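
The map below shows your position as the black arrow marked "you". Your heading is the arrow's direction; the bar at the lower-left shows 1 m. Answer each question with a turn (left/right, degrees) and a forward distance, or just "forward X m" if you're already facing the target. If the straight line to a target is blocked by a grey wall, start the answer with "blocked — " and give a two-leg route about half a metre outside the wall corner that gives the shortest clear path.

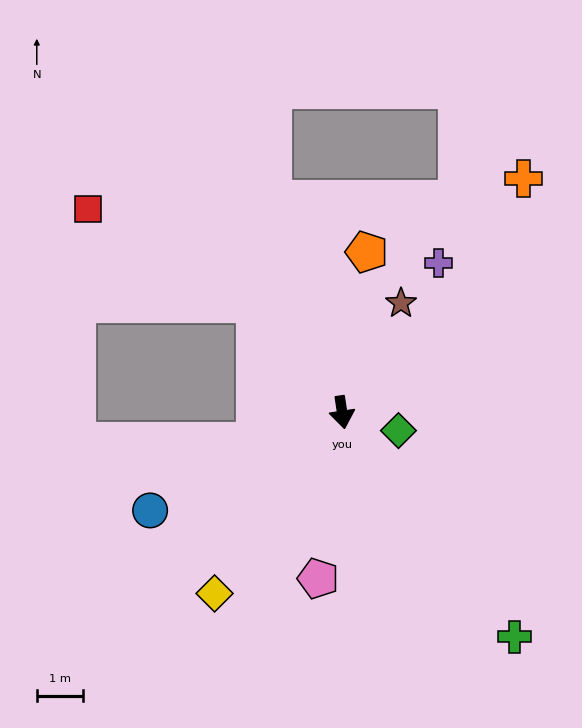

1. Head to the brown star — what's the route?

turn left 143°, forward 2.7 m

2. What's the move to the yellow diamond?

turn right 44°, forward 4.8 m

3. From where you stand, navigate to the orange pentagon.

turn left 163°, forward 3.5 m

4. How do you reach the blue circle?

turn right 71°, forward 4.7 m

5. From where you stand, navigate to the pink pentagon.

turn right 17°, forward 3.6 m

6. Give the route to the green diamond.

turn left 64°, forward 1.3 m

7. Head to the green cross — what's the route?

turn left 29°, forward 6.2 m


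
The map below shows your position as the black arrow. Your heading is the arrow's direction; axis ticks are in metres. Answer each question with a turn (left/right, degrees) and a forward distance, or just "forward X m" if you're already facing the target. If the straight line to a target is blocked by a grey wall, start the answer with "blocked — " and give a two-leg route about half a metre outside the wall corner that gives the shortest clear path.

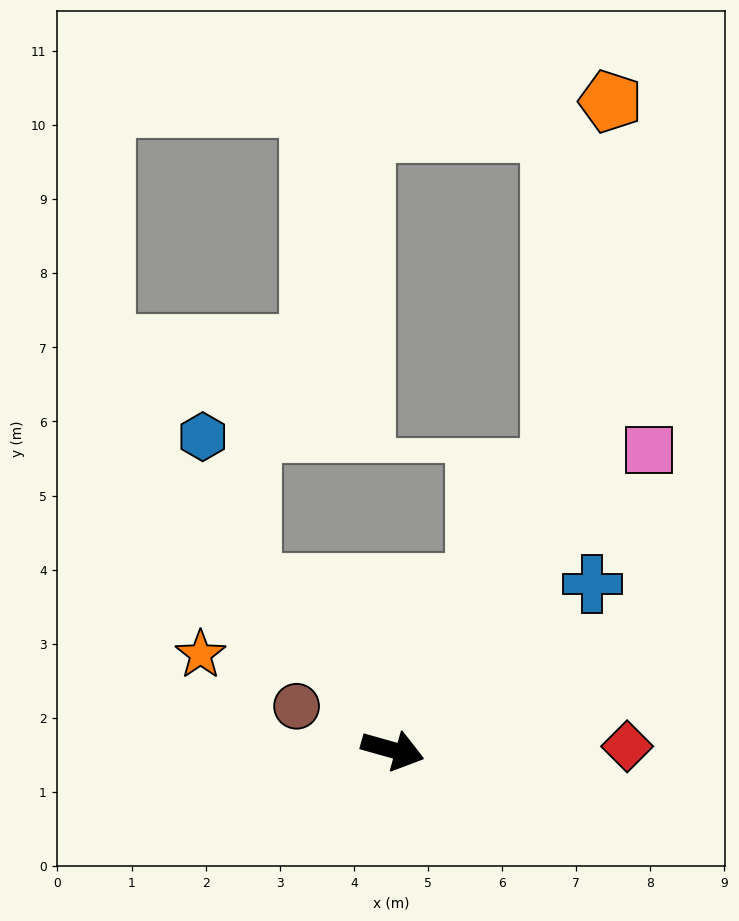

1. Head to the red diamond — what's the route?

turn left 17°, forward 3.2 m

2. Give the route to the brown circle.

turn left 171°, forward 1.4 m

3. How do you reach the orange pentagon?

blocked — turn left 76°, forward 4.3 m, then turn left 21°, forward 5.0 m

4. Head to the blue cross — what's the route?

turn left 55°, forward 3.5 m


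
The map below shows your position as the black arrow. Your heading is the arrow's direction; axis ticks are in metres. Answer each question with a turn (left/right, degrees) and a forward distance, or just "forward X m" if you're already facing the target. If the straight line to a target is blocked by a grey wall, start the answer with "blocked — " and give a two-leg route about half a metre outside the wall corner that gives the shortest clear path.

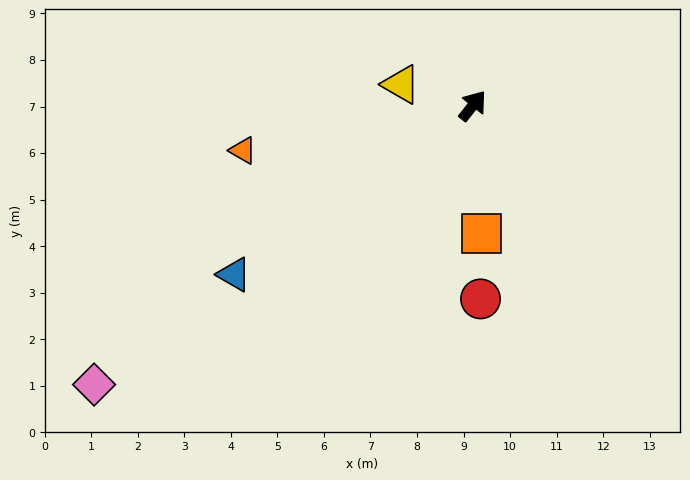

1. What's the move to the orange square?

turn right 138°, forward 2.8 m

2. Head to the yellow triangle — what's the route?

turn left 112°, forward 1.6 m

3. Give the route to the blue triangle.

turn left 164°, forward 6.3 m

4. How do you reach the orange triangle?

turn left 139°, forward 5.0 m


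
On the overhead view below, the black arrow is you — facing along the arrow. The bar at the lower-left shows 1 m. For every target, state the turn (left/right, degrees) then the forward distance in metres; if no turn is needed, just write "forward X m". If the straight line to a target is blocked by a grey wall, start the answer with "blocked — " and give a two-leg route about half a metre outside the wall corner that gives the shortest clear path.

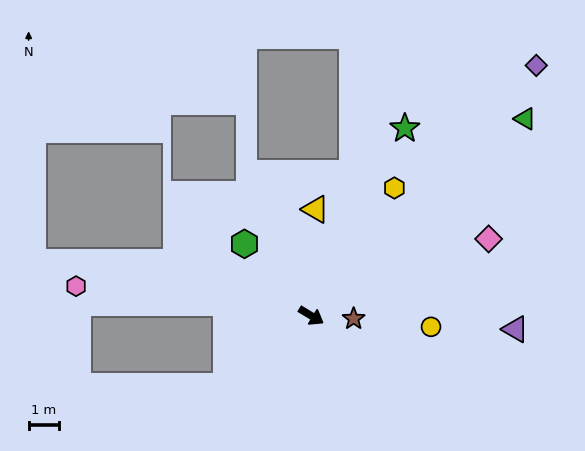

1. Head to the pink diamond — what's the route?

turn left 55°, forward 6.3 m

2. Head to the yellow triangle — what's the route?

turn left 119°, forward 3.5 m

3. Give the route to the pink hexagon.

turn right 156°, forward 7.8 m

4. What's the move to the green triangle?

turn left 74°, forward 9.5 m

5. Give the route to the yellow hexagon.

turn left 88°, forward 5.0 m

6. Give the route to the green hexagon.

turn left 164°, forward 3.2 m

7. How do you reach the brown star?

turn left 27°, forward 1.4 m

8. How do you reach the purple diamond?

turn left 79°, forward 11.1 m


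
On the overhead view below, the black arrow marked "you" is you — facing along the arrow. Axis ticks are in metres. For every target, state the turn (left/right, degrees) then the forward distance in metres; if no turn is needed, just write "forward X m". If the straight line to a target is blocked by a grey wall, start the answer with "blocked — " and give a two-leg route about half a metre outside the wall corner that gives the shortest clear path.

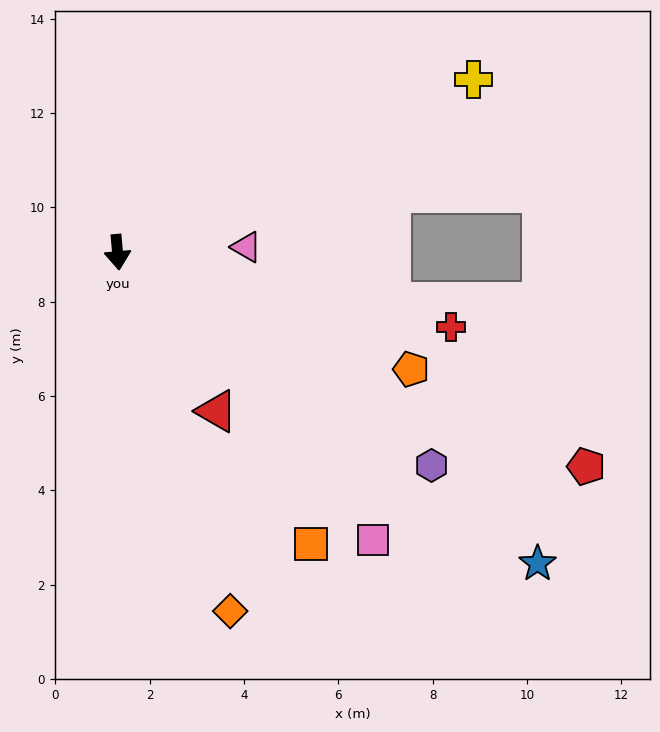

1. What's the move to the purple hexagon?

turn left 51°, forward 8.0 m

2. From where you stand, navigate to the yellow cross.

turn left 111°, forward 8.4 m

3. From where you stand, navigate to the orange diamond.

turn left 12°, forward 8.0 m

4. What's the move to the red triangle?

turn left 27°, forward 4.0 m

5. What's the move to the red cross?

turn left 72°, forward 7.2 m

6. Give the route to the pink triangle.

turn left 87°, forward 2.7 m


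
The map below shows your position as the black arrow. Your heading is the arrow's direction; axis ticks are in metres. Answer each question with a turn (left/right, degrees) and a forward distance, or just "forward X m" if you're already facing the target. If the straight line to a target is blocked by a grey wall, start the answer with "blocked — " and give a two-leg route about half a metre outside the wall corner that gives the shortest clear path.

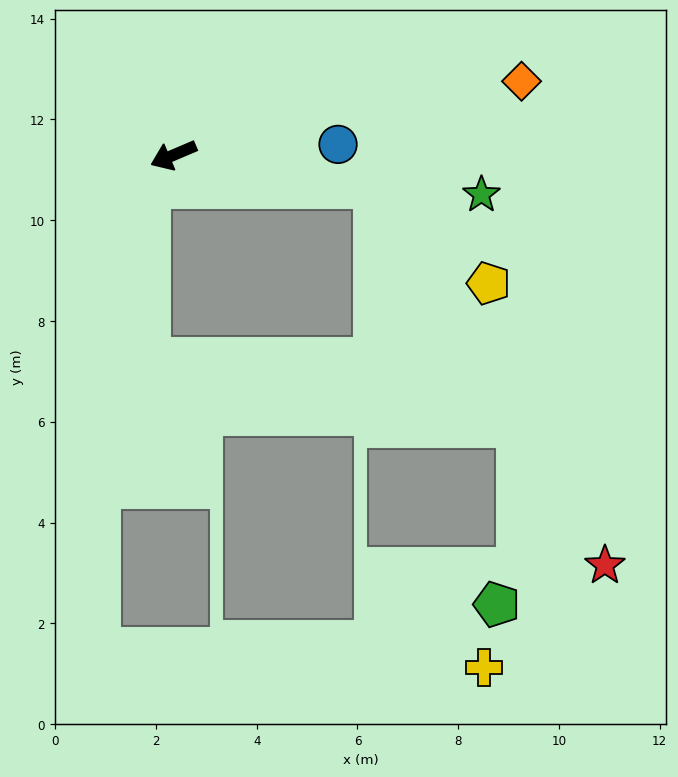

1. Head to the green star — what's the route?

turn left 150°, forward 6.2 m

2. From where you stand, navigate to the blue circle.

turn left 161°, forward 3.3 m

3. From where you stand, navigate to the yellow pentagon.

blocked — turn left 148°, forward 4.0 m, then turn right 31°, forward 3.0 m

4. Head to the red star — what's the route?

blocked — turn left 148°, forward 4.0 m, then turn right 50°, forward 8.8 m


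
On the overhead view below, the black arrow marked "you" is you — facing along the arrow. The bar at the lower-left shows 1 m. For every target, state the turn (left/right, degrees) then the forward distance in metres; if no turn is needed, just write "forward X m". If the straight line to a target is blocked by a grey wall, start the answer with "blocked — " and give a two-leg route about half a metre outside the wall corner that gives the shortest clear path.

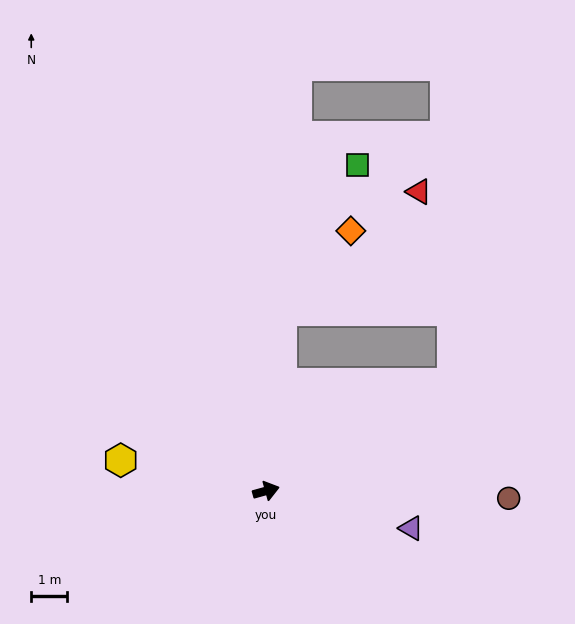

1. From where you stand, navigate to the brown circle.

turn right 17°, forward 6.8 m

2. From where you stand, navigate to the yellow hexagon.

turn left 153°, forward 4.1 m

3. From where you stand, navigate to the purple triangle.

turn right 30°, forward 4.2 m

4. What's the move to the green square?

blocked — turn left 70°, forward 5.0 m, then turn right 23°, forward 4.6 m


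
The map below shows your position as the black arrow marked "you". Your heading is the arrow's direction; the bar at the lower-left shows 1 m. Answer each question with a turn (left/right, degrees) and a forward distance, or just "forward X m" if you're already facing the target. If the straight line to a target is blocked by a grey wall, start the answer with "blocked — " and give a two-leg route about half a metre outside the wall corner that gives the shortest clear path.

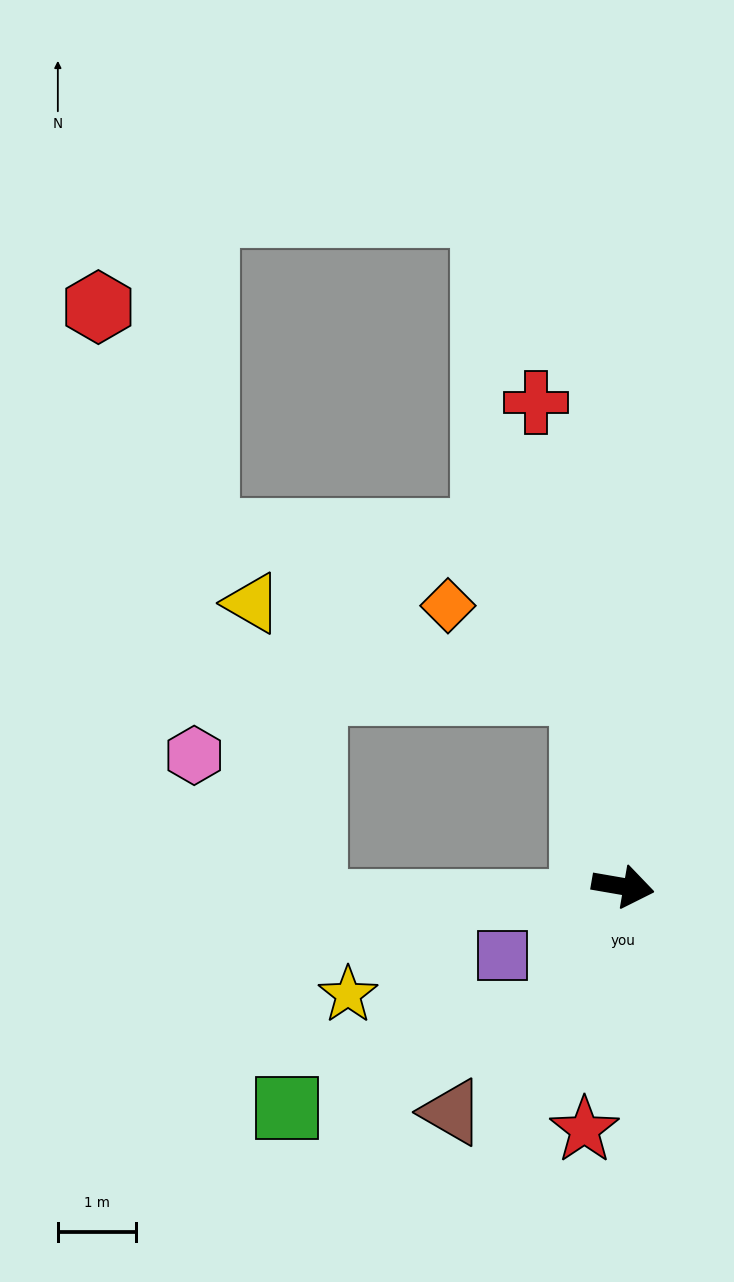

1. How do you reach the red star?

turn right 89°, forward 3.1 m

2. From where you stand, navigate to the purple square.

turn right 140°, forward 1.8 m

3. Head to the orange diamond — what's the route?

blocked — turn left 111°, forward 2.5 m, then turn left 46°, forward 2.0 m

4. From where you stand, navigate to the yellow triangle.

blocked — turn left 111°, forward 2.5 m, then turn left 64°, forward 4.4 m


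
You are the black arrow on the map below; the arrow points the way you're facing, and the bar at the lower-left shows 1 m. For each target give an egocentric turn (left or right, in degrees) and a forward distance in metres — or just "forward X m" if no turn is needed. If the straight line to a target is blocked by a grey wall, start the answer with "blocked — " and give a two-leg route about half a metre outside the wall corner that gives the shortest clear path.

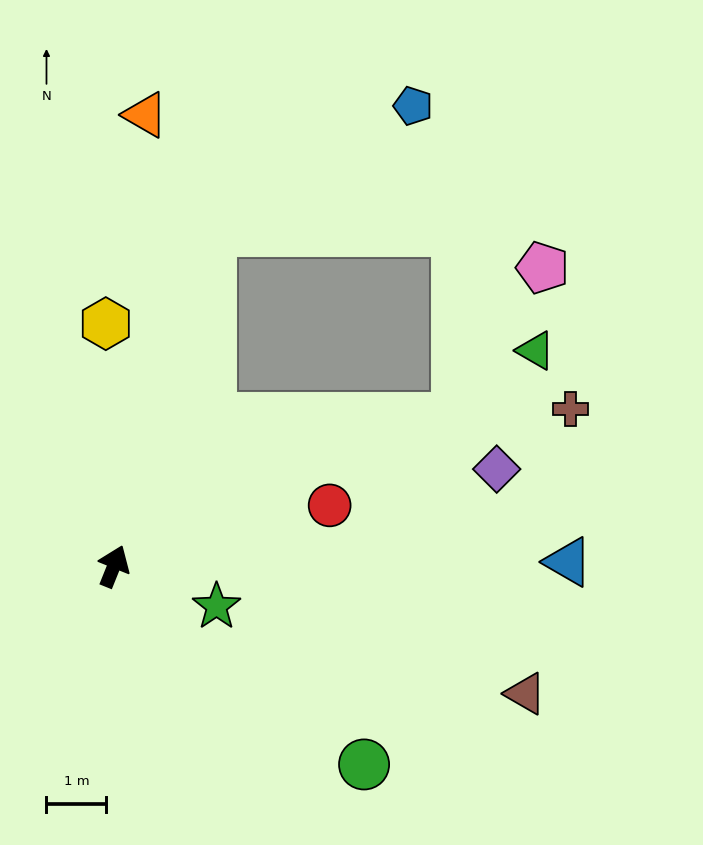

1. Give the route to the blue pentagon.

blocked — turn left 6°, forward 5.8 m, then turn right 42°, forward 4.0 m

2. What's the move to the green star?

turn right 89°, forward 1.8 m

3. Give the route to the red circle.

turn right 52°, forward 3.7 m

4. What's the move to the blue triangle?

turn right 68°, forward 7.6 m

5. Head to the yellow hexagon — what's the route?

turn left 24°, forward 4.1 m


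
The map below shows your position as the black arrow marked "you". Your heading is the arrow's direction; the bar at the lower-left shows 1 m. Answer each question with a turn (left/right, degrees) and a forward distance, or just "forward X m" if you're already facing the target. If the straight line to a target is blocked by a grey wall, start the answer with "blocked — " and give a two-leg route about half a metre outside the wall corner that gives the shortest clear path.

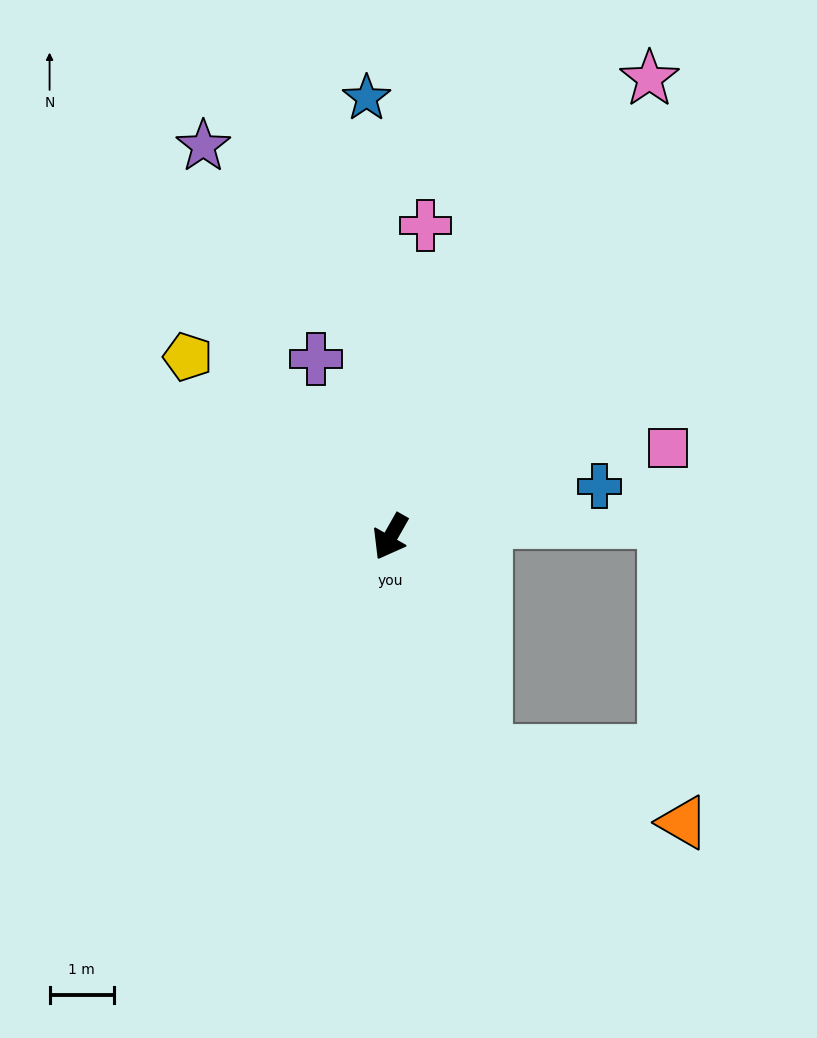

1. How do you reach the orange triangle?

blocked — turn left 53°, forward 3.7 m, then turn left 47°, forward 3.3 m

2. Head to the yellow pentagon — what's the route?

turn right 102°, forward 4.2 m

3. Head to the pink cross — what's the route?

turn right 157°, forward 4.9 m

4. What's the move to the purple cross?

turn right 128°, forward 3.0 m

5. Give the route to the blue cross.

turn left 133°, forward 3.4 m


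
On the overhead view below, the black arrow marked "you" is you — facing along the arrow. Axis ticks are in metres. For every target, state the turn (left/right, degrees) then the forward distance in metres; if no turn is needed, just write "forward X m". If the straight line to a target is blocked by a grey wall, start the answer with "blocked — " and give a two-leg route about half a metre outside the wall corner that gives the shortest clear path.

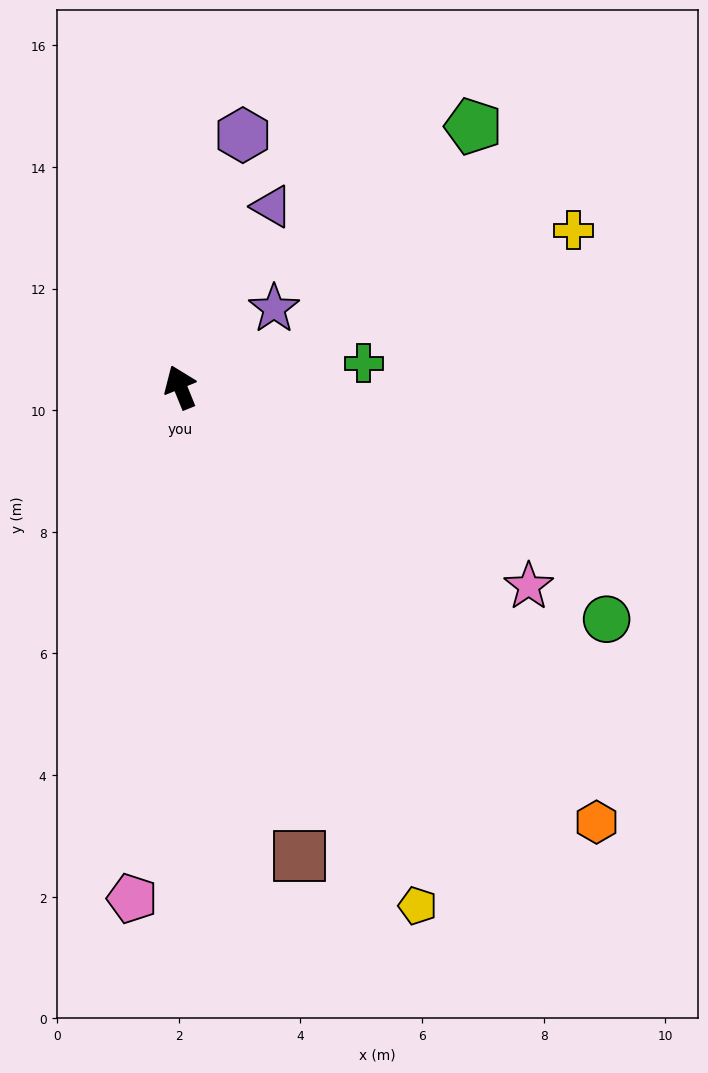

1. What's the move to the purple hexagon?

turn right 36°, forward 4.3 m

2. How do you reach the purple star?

turn right 72°, forward 2.0 m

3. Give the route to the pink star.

turn right 142°, forward 6.6 m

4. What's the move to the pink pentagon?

turn left 153°, forward 8.4 m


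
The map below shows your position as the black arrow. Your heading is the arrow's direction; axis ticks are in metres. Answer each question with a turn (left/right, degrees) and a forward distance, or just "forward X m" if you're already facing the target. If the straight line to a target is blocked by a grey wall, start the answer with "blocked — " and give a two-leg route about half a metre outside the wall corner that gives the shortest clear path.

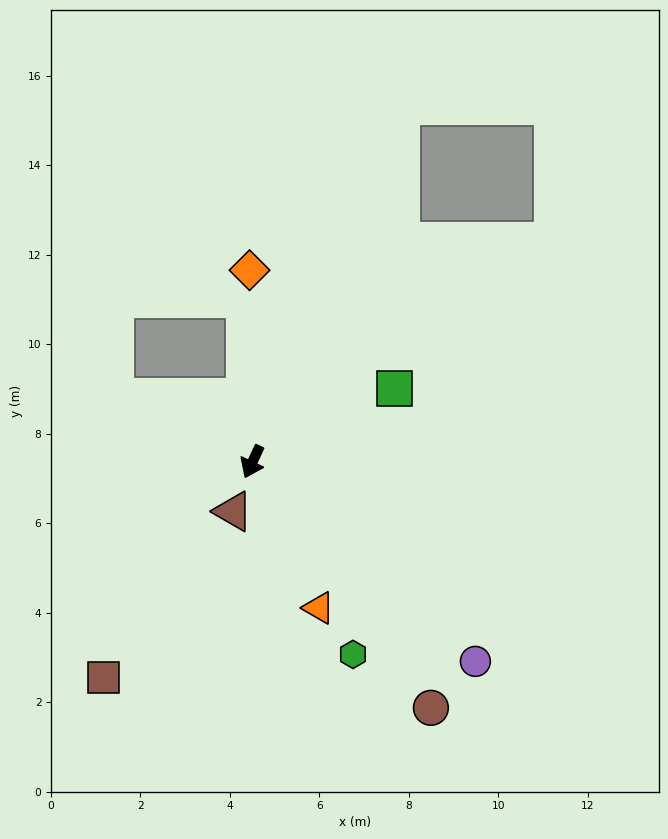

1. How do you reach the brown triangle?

turn left 4°, forward 1.2 m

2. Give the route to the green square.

turn left 142°, forward 3.6 m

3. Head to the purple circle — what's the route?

turn left 73°, forward 6.7 m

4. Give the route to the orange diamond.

turn right 154°, forward 4.3 m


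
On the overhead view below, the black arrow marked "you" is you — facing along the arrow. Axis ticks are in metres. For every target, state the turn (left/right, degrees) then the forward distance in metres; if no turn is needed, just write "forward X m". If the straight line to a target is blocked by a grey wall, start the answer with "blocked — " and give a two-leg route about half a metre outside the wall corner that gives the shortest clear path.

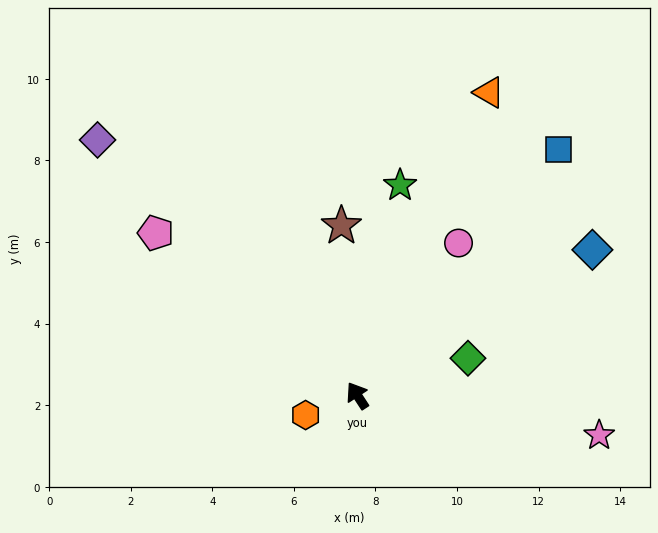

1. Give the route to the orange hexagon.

turn left 77°, forward 1.4 m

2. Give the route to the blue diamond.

turn right 91°, forward 6.8 m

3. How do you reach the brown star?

turn right 28°, forward 4.2 m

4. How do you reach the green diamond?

turn right 105°, forward 2.9 m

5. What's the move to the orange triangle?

turn right 57°, forward 8.1 m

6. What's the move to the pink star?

turn right 132°, forward 6.0 m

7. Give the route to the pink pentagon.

turn left 18°, forward 6.4 m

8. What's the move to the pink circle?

turn right 67°, forward 4.5 m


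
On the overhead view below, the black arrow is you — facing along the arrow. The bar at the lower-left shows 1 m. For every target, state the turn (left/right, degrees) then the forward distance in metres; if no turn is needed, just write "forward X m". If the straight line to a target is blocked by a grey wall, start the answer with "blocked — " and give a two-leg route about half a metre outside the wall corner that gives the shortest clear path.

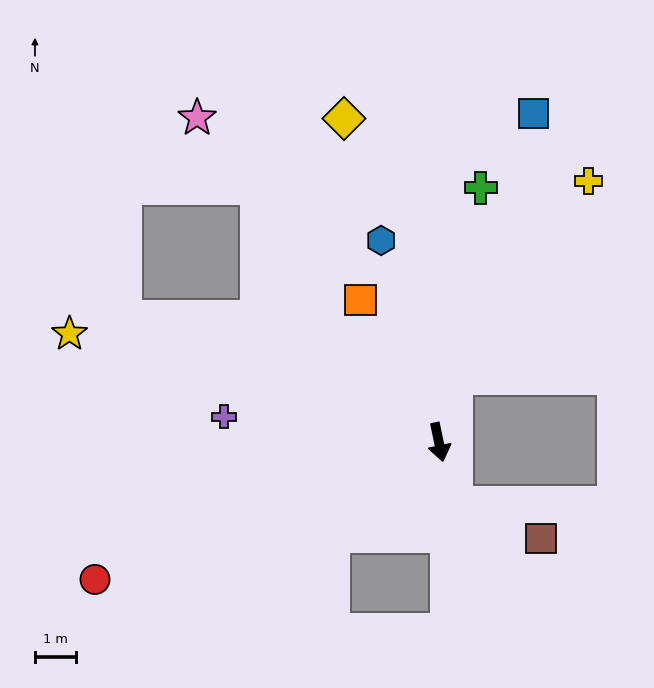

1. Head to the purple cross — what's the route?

turn right 108°, forward 5.3 m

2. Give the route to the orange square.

turn right 163°, forward 4.0 m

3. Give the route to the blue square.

turn left 152°, forward 8.3 m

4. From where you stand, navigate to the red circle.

turn right 80°, forward 9.0 m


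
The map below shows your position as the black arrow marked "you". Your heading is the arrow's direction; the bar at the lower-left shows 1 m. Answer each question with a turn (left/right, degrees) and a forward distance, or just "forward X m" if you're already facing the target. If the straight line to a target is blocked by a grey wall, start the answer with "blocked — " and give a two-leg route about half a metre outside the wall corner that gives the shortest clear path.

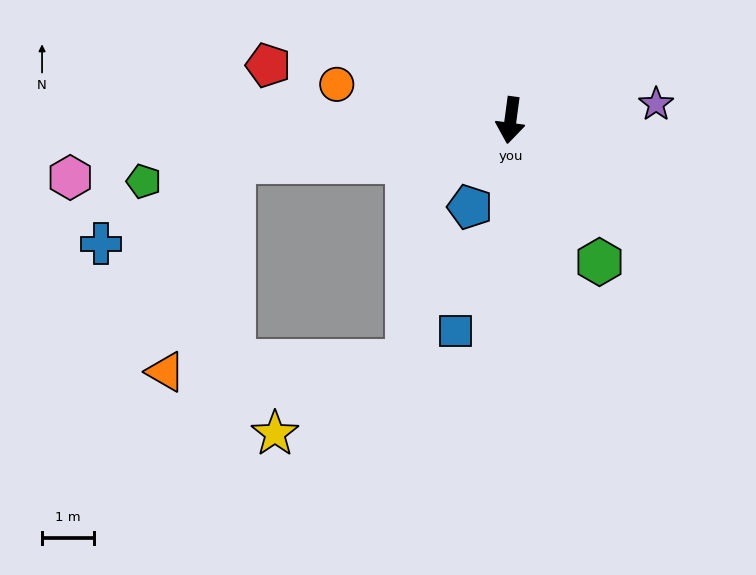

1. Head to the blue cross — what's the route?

blocked — turn right 74°, forward 5.3 m, then turn left 23°, forward 3.0 m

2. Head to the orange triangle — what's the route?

blocked — turn right 74°, forward 5.3 m, then turn left 64°, forward 4.2 m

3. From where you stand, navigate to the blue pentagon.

turn right 17°, forward 1.8 m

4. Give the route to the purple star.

turn left 104°, forward 2.8 m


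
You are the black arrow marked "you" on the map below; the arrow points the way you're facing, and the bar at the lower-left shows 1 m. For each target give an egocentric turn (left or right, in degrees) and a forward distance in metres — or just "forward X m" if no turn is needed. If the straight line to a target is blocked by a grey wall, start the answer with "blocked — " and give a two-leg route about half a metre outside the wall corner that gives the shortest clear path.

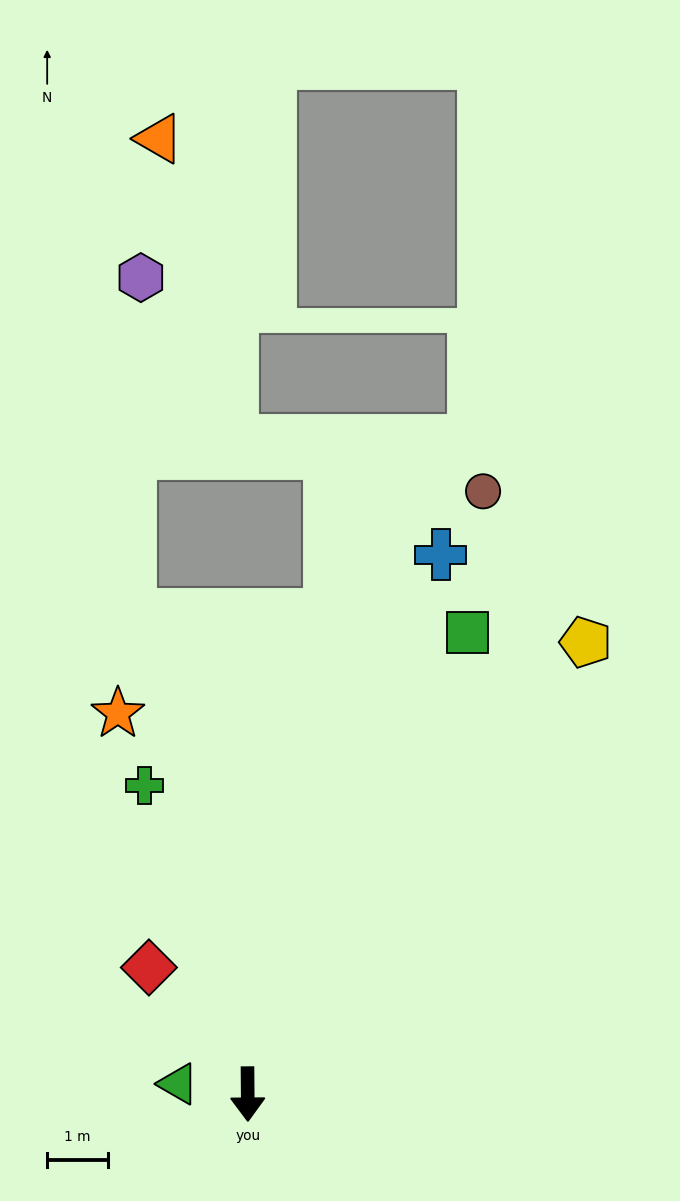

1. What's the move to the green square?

turn left 154°, forward 8.5 m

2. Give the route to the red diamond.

turn right 142°, forward 2.7 m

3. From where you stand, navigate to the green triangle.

turn right 99°, forward 1.2 m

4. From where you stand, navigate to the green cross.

turn right 162°, forward 5.4 m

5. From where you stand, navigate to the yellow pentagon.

turn left 143°, forward 9.3 m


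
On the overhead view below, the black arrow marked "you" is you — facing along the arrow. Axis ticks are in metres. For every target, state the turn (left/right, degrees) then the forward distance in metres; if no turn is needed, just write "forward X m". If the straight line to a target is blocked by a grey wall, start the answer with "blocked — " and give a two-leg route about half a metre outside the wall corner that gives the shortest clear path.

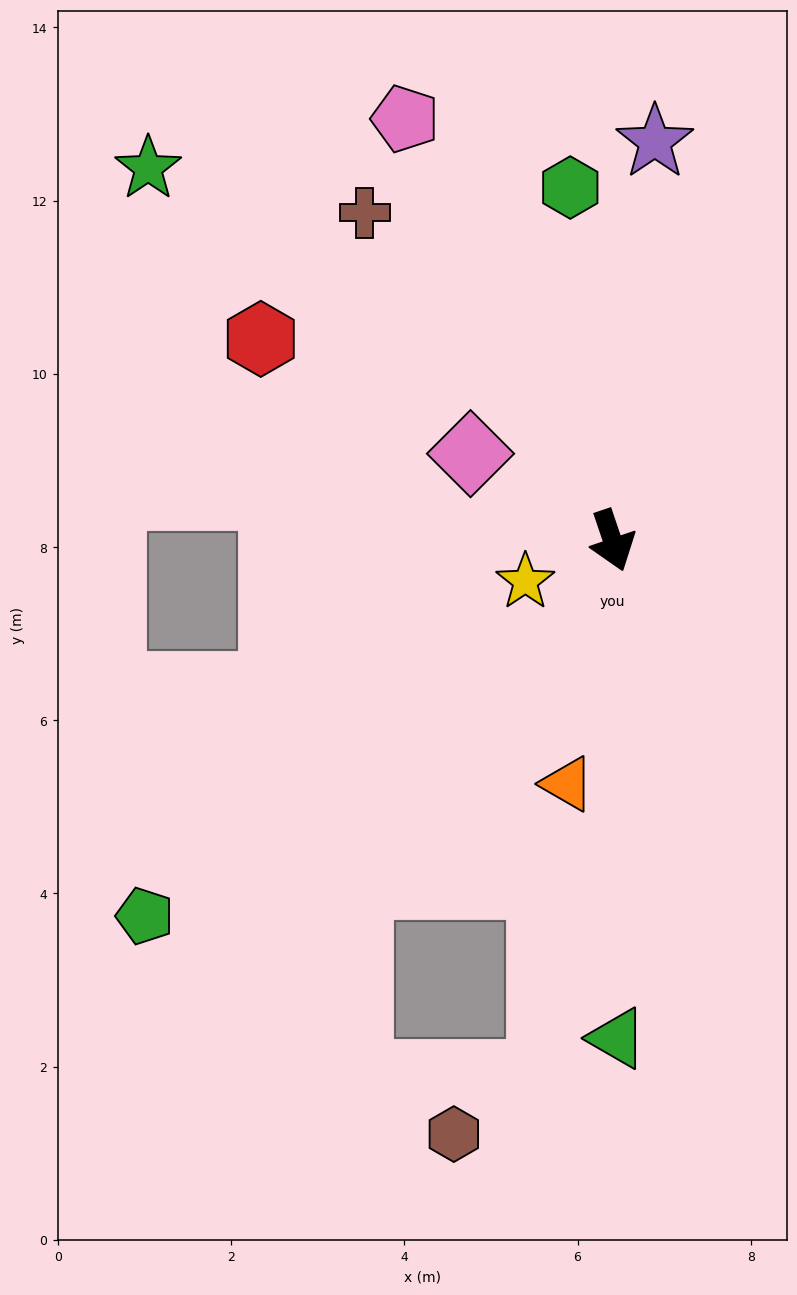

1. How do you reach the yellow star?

turn right 84°, forward 1.1 m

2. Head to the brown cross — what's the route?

turn right 162°, forward 4.7 m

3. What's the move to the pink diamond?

turn right 140°, forward 1.9 m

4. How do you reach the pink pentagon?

turn right 173°, forward 5.4 m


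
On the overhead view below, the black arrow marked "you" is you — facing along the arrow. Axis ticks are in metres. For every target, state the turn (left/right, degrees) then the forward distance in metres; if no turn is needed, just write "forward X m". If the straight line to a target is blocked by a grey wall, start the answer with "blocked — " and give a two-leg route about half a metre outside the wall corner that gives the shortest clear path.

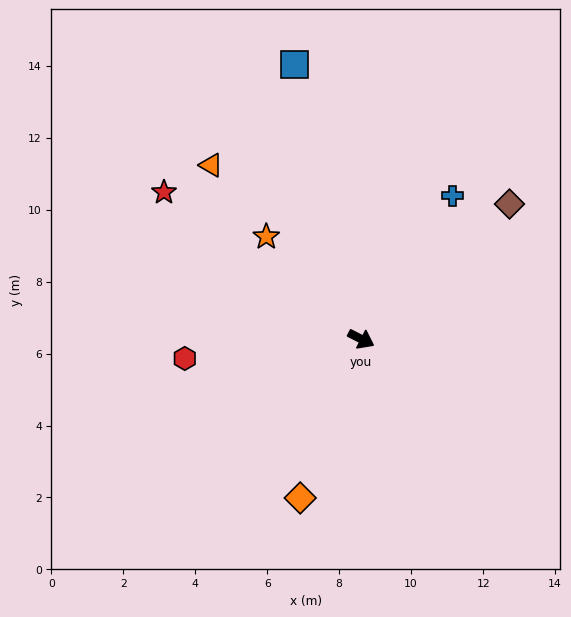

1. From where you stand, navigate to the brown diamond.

turn left 69°, forward 5.6 m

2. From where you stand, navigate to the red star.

turn left 170°, forward 6.8 m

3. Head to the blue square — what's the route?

turn left 131°, forward 7.8 m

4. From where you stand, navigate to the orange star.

turn left 160°, forward 3.9 m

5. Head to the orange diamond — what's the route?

turn right 84°, forward 4.7 m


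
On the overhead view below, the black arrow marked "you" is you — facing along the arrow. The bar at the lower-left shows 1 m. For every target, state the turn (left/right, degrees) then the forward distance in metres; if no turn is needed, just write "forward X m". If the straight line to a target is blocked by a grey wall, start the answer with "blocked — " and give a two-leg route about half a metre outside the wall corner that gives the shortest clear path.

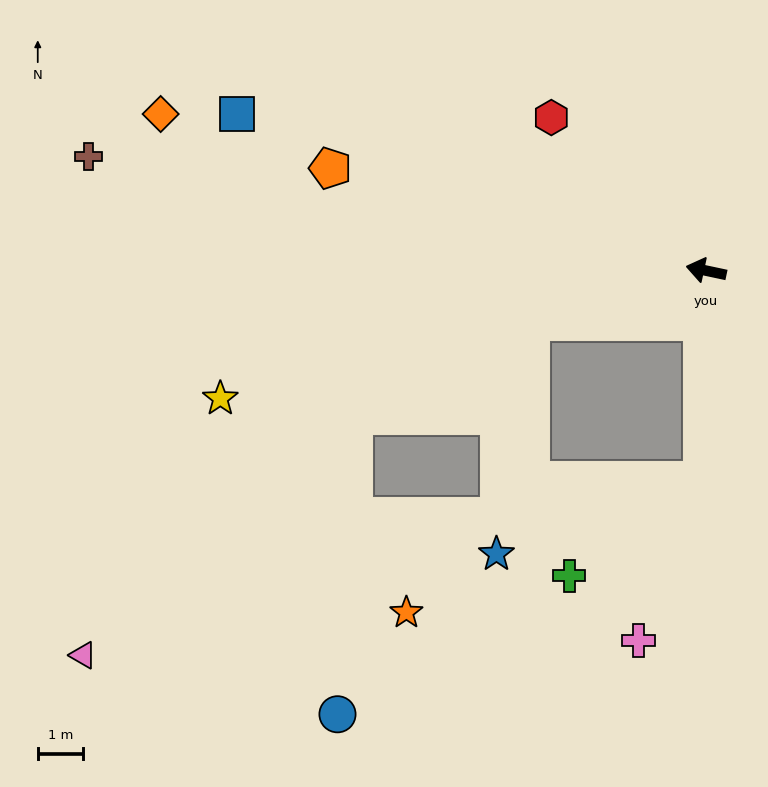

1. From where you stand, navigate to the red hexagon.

turn right 33°, forward 4.8 m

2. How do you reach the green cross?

blocked — turn left 101°, forward 4.6 m, then turn right 53°, forward 3.6 m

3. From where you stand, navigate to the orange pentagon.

turn right 3°, forward 8.6 m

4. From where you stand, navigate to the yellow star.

turn left 27°, forward 11.1 m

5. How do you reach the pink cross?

blocked — turn left 101°, forward 4.6 m, then turn right 21°, forward 3.8 m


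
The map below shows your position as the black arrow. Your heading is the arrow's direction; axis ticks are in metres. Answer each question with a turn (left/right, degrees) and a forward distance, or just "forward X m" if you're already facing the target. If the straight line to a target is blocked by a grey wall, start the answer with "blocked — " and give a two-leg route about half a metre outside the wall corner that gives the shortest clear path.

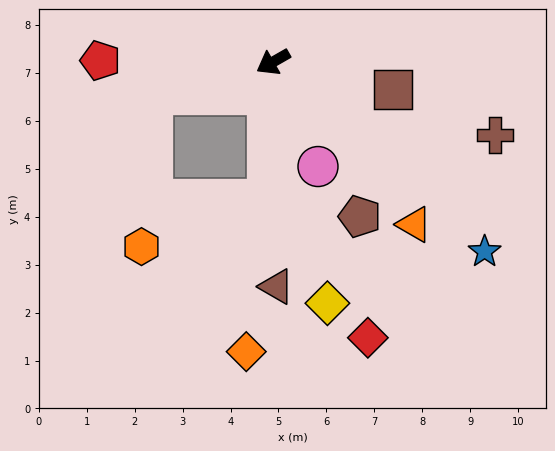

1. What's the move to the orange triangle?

turn left 101°, forward 4.5 m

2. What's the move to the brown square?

turn left 137°, forward 2.6 m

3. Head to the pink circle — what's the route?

turn left 83°, forward 2.4 m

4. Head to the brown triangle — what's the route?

turn left 61°, forward 4.7 m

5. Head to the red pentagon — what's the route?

turn right 30°, forward 3.6 m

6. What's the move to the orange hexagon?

blocked — turn left 58°, forward 2.9 m, then turn right 67°, forward 2.8 m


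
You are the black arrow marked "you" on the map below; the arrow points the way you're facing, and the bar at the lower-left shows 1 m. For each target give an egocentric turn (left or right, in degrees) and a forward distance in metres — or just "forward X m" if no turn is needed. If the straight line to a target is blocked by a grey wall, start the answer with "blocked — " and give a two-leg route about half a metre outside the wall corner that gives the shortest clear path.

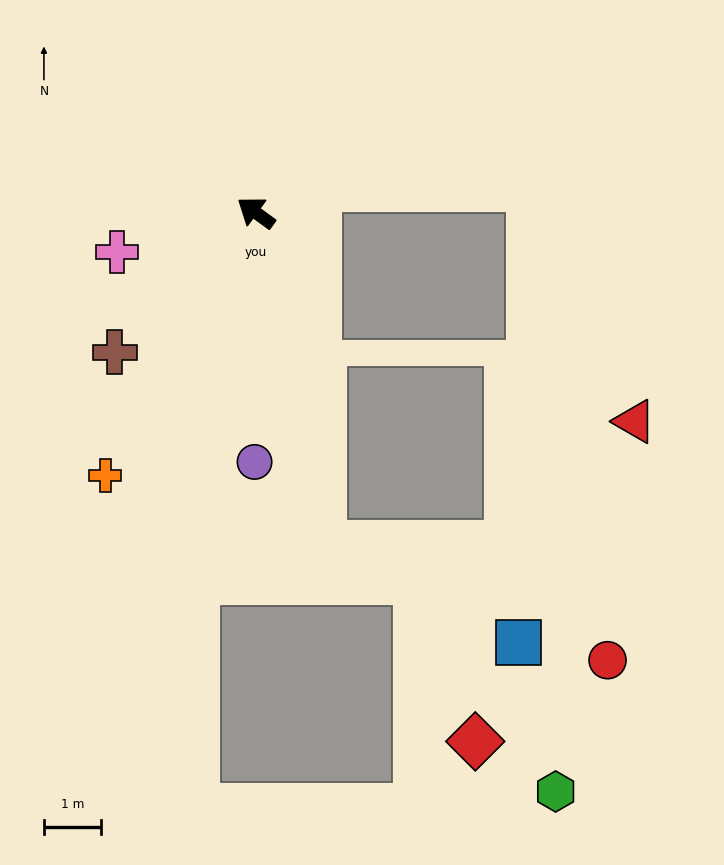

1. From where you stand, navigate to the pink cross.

turn left 52°, forward 2.5 m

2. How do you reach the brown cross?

turn left 81°, forward 3.5 m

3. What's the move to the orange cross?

turn left 96°, forward 5.3 m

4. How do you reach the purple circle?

turn left 126°, forward 4.4 m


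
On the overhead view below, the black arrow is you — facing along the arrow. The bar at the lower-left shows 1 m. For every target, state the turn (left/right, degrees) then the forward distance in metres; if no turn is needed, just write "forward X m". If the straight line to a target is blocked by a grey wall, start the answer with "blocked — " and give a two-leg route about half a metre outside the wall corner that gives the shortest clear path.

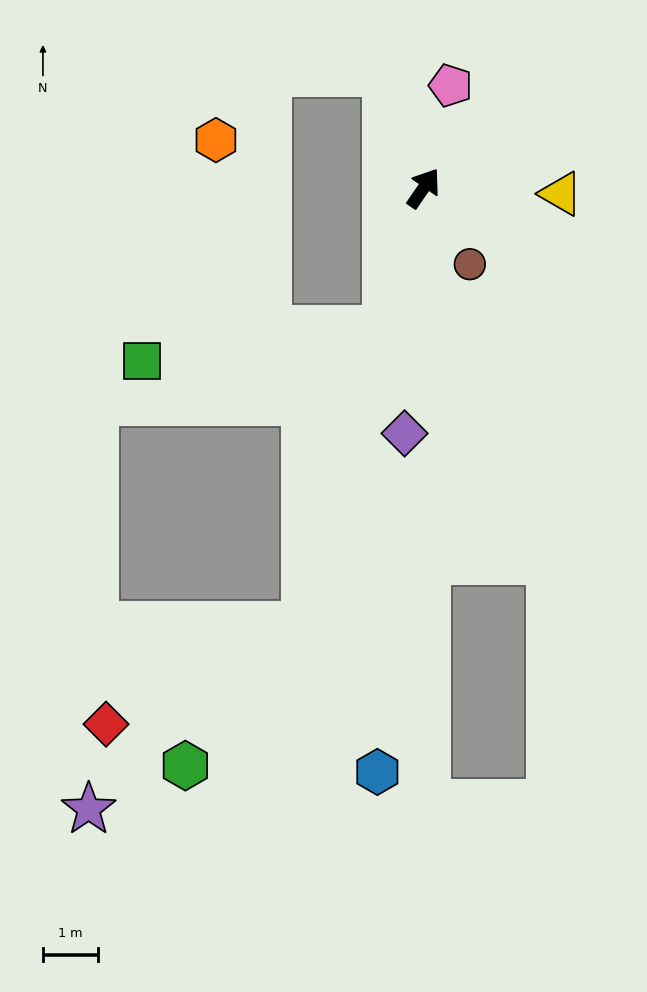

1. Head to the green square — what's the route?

blocked — turn right 161°, forward 2.7 m, then turn right 67°, forward 4.5 m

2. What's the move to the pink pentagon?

turn left 20°, forward 1.9 m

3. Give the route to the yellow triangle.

turn right 58°, forward 2.5 m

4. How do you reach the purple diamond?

turn right 150°, forward 4.5 m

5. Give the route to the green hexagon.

blocked — turn right 161°, forward 8.3 m, then turn right 25°, forward 3.4 m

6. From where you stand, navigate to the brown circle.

turn right 114°, forward 1.6 m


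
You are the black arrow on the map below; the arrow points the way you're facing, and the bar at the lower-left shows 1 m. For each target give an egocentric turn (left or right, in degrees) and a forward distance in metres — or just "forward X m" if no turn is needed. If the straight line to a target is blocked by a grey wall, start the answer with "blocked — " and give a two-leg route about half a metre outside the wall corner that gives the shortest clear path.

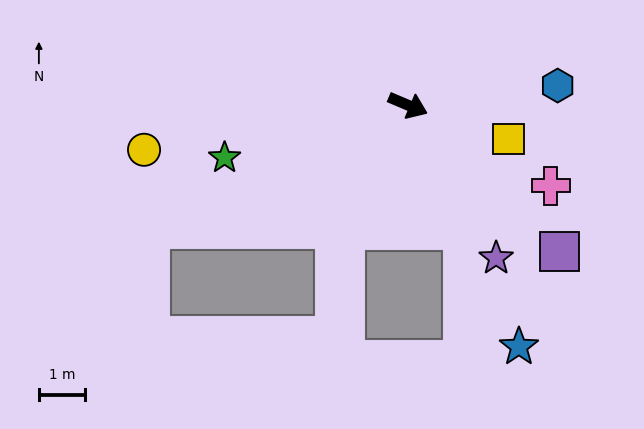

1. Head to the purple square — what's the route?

turn right 21°, forward 4.5 m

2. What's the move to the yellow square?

turn left 4°, forward 2.3 m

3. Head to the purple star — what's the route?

turn right 37°, forward 3.8 m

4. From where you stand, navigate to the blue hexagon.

turn left 30°, forward 3.2 m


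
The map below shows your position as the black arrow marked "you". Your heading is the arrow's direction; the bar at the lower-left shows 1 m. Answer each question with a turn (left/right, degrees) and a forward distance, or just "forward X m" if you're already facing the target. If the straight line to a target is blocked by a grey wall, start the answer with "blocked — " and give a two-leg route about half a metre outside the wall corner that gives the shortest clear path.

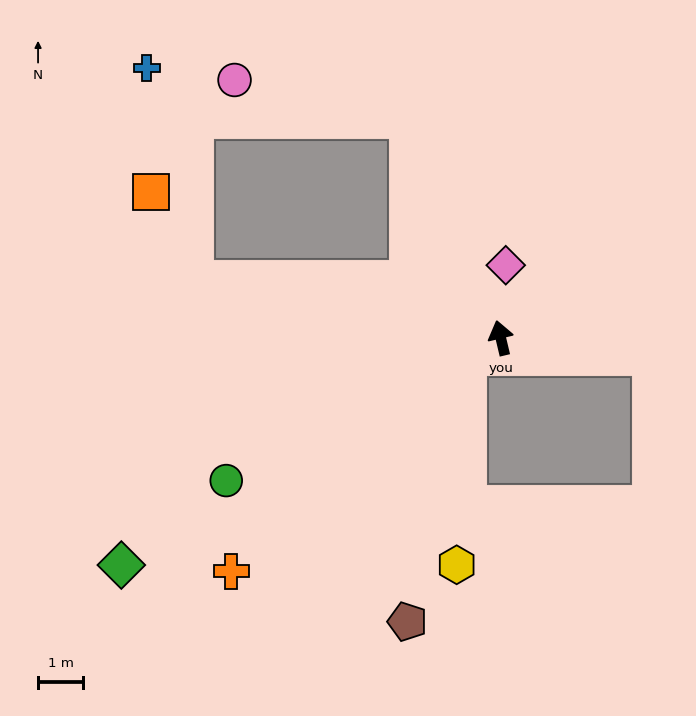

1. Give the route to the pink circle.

blocked — turn left 10°, forward 5.2 m, then turn left 54°, forward 3.9 m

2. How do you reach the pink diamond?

turn right 17°, forward 1.6 m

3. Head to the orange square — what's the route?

blocked — turn left 66°, forward 6.9 m, then turn right 53°, forward 2.1 m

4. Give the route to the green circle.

turn left 104°, forward 6.8 m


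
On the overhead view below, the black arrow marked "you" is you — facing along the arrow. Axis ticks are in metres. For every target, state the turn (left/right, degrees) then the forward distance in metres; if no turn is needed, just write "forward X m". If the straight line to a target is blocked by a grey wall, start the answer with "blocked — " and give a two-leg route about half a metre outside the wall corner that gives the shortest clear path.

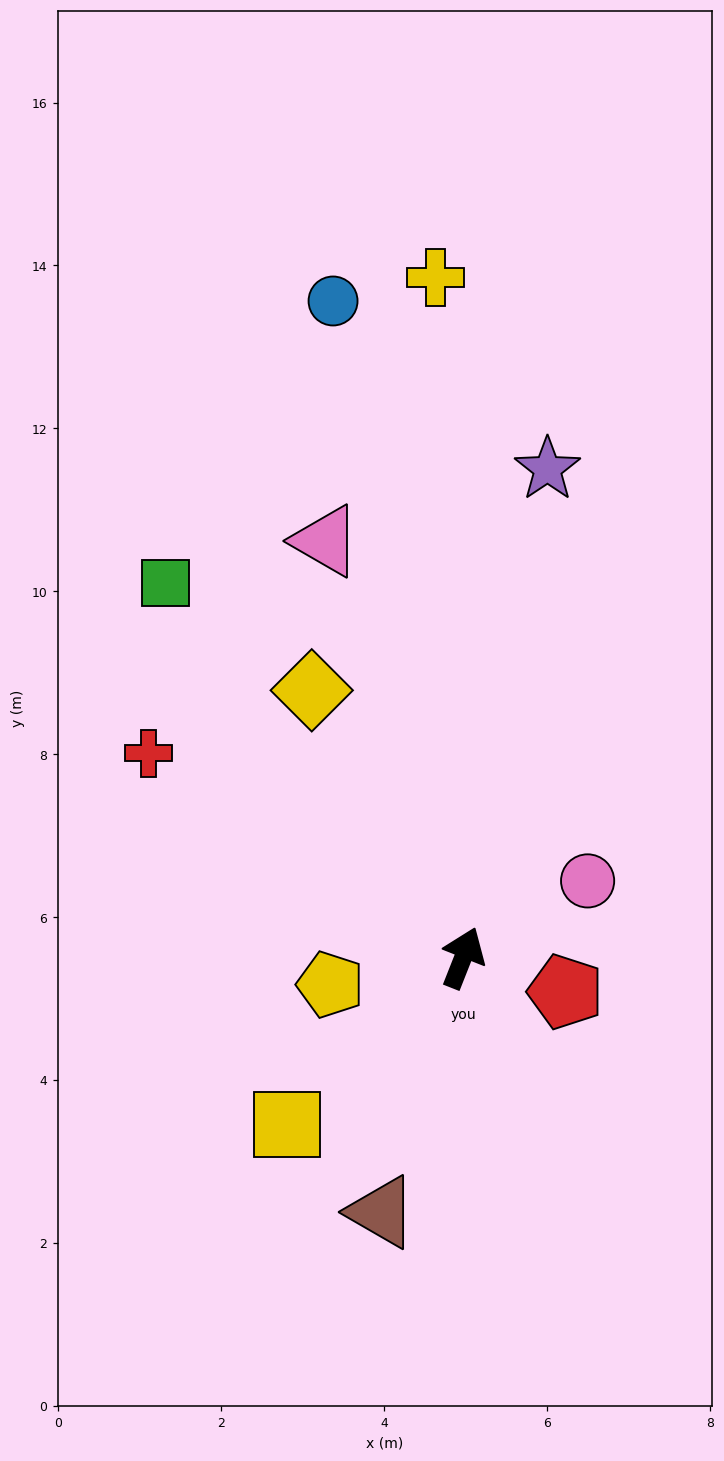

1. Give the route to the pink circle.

turn right 37°, forward 1.8 m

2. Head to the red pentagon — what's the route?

turn right 87°, forward 1.3 m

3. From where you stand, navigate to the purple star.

turn left 12°, forward 6.1 m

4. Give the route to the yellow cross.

turn left 24°, forward 8.4 m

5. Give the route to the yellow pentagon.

turn left 123°, forward 1.7 m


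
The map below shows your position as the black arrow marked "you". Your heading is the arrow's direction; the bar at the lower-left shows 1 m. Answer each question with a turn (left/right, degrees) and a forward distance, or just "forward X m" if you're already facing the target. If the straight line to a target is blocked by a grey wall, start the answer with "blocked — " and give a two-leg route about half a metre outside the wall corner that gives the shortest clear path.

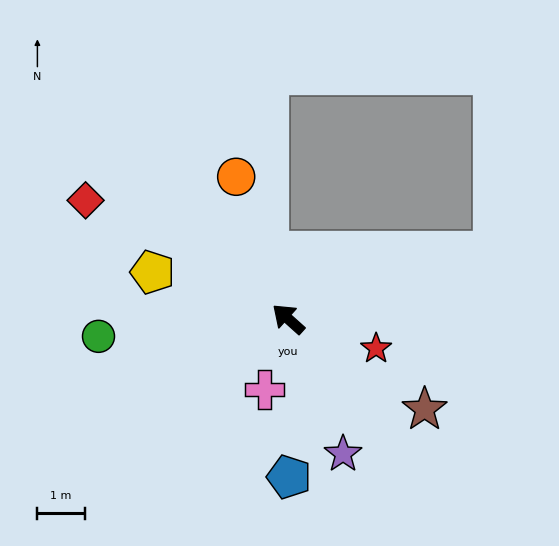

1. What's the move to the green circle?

turn left 47°, forward 4.0 m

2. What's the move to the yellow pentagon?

turn left 23°, forward 3.0 m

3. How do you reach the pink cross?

turn left 113°, forward 1.6 m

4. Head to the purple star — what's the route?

turn left 154°, forward 3.1 m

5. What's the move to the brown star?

turn right 172°, forward 3.4 m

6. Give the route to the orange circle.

turn right 28°, forward 3.2 m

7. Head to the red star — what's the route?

turn right 157°, forward 1.9 m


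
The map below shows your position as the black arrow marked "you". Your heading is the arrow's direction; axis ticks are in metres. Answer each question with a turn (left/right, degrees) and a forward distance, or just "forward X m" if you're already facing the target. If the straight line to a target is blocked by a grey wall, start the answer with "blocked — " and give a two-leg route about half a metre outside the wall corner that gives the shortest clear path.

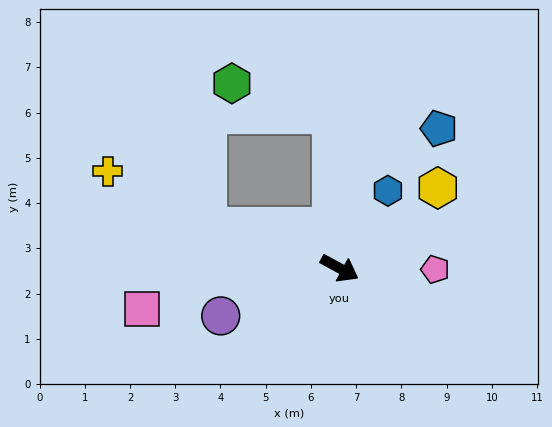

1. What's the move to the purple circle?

turn right 130°, forward 2.8 m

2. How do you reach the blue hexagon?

turn left 87°, forward 2.0 m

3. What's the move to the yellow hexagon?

turn left 68°, forward 2.8 m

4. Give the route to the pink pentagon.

turn left 28°, forward 2.1 m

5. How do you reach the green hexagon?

blocked — turn left 122°, forward 3.4 m, then turn left 69°, forward 2.3 m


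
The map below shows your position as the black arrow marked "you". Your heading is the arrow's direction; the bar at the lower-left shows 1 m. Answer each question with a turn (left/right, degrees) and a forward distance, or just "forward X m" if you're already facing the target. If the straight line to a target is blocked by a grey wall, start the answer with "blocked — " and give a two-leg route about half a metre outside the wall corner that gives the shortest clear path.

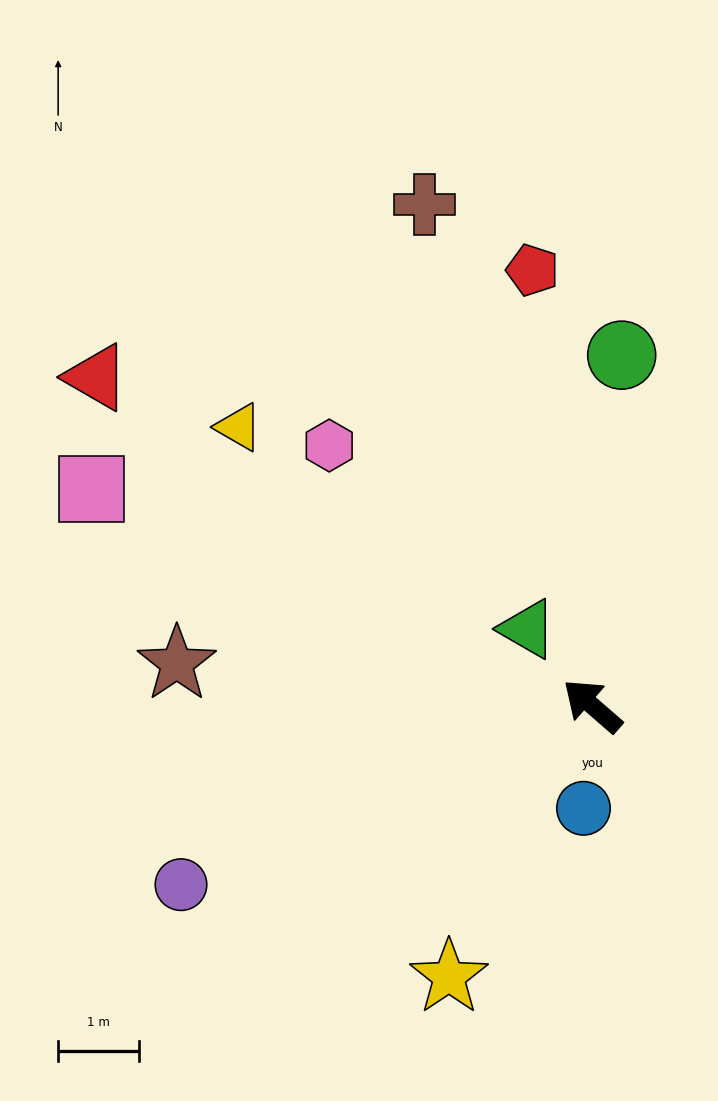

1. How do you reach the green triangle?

turn right 9°, forward 1.2 m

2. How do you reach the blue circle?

turn left 126°, forward 1.3 m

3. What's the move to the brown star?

turn left 35°, forward 5.1 m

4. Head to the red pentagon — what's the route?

turn right 41°, forward 5.4 m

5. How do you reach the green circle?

turn right 54°, forward 4.3 m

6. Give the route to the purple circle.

turn left 64°, forward 5.5 m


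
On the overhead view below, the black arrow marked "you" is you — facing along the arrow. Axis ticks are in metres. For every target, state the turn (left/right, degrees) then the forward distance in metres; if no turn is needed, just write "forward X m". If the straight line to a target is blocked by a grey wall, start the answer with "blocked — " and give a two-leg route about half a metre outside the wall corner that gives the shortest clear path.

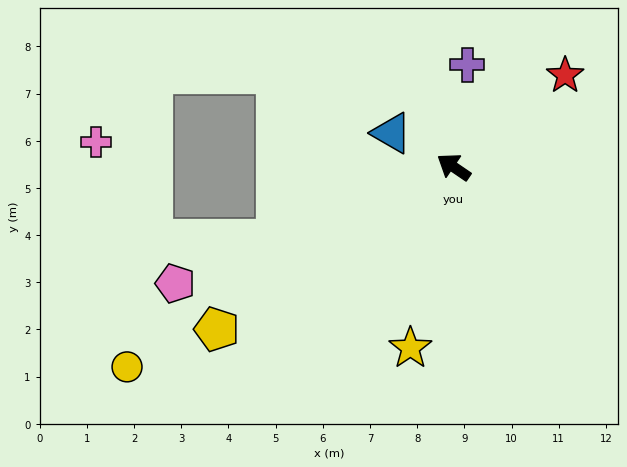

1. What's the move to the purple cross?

turn right 63°, forward 2.2 m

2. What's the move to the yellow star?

turn left 111°, forward 3.9 m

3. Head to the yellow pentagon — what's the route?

turn left 69°, forward 6.1 m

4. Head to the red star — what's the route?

turn right 106°, forward 3.1 m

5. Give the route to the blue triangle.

turn left 6°, forward 1.5 m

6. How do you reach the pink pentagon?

turn left 57°, forward 6.4 m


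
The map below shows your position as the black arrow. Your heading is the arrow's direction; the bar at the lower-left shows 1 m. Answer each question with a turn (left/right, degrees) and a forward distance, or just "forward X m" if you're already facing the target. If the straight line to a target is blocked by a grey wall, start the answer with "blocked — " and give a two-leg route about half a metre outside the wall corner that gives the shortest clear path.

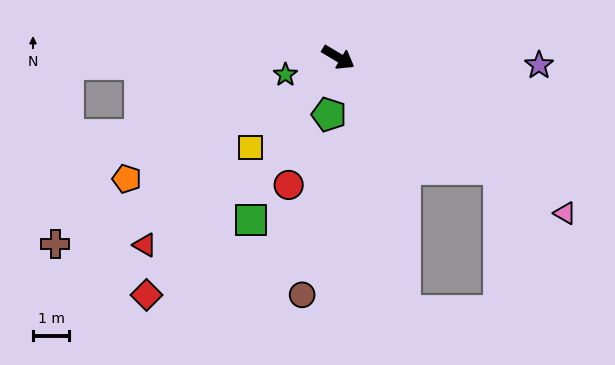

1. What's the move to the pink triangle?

turn right 4°, forward 7.6 m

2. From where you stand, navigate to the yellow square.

turn right 103°, forward 3.5 m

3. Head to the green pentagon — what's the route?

turn right 68°, forward 1.6 m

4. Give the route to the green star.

turn right 131°, forward 1.5 m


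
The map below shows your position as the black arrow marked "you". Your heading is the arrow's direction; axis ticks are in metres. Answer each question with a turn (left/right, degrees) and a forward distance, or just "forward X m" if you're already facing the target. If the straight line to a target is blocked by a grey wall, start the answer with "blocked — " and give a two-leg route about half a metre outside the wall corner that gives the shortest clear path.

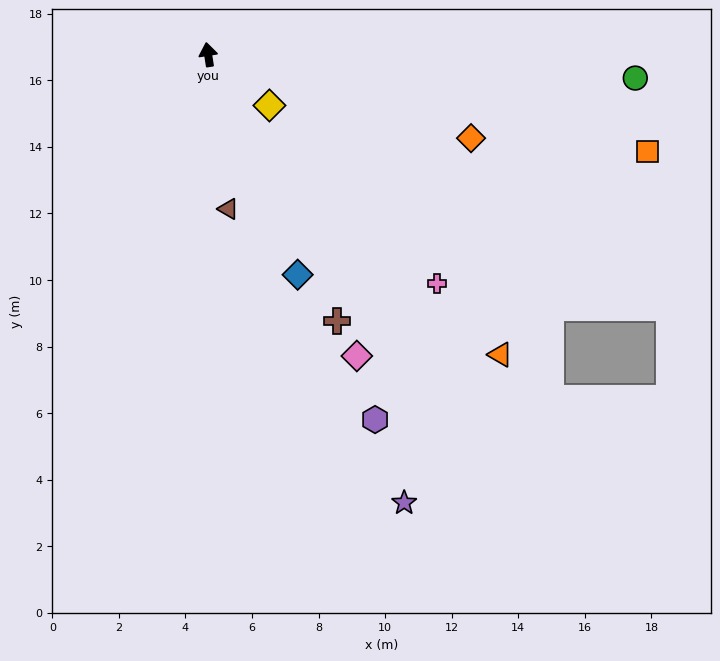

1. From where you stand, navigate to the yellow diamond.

turn right 139°, forward 2.4 m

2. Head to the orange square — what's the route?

turn right 111°, forward 13.5 m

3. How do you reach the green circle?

turn right 102°, forward 12.9 m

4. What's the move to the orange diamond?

turn right 117°, forward 8.3 m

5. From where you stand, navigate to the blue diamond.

turn right 167°, forward 7.1 m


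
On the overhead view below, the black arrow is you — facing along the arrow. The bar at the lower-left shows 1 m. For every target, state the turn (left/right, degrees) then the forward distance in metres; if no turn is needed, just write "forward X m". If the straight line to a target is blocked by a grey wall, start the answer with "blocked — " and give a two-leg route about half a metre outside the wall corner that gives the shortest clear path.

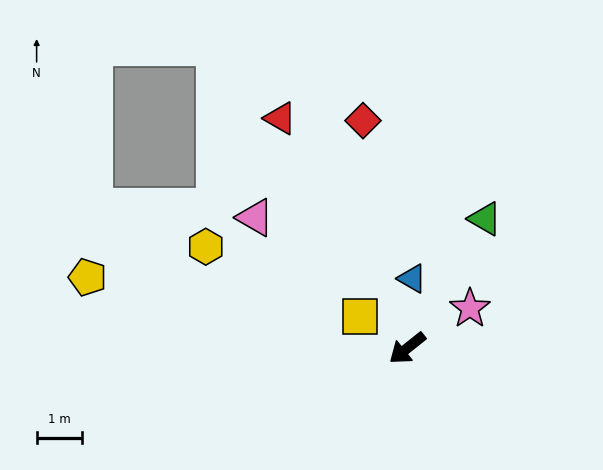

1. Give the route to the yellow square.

turn right 72°, forward 1.3 m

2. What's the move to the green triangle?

turn right 160°, forward 3.3 m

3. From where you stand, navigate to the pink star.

turn left 174°, forward 1.6 m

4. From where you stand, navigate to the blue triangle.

turn right 133°, forward 1.5 m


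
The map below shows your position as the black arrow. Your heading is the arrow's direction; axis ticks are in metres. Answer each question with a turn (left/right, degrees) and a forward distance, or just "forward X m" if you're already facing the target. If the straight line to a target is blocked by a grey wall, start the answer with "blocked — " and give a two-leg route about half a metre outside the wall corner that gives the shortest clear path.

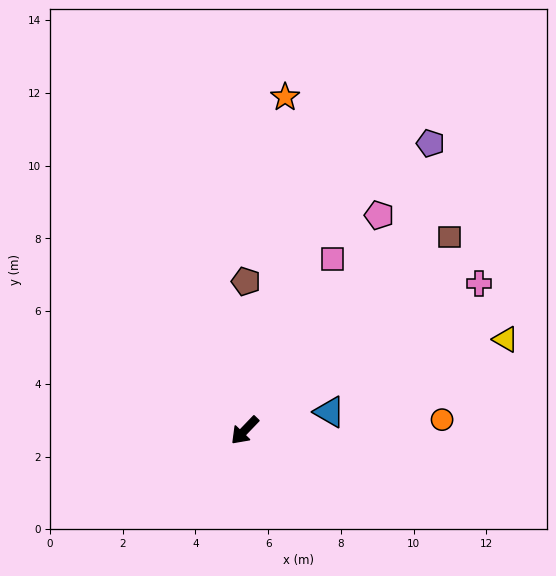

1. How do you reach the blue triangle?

turn left 146°, forward 2.4 m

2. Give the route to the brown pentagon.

turn right 137°, forward 4.1 m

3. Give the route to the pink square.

turn right 163°, forward 5.3 m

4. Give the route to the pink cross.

turn left 166°, forward 7.6 m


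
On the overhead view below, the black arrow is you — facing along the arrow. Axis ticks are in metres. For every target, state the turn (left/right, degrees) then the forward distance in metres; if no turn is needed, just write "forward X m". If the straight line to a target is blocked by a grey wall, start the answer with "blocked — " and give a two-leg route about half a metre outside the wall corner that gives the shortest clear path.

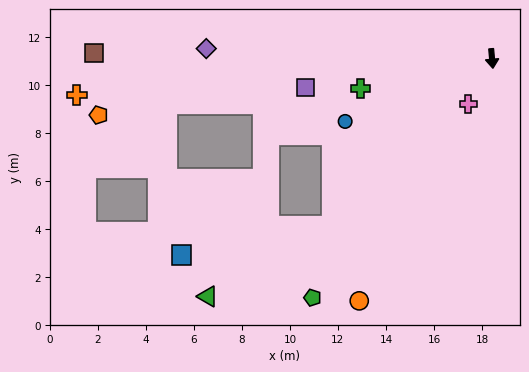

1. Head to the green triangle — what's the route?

blocked — turn right 49°, forward 9.6 m, then turn right 16°, forward 5.9 m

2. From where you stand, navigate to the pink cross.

turn right 33°, forward 2.1 m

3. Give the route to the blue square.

blocked — turn right 49°, forward 9.6 m, then turn right 35°, forward 6.4 m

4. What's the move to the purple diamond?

turn right 97°, forward 11.9 m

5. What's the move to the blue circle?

turn right 72°, forward 6.7 m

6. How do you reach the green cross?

turn right 82°, forward 5.6 m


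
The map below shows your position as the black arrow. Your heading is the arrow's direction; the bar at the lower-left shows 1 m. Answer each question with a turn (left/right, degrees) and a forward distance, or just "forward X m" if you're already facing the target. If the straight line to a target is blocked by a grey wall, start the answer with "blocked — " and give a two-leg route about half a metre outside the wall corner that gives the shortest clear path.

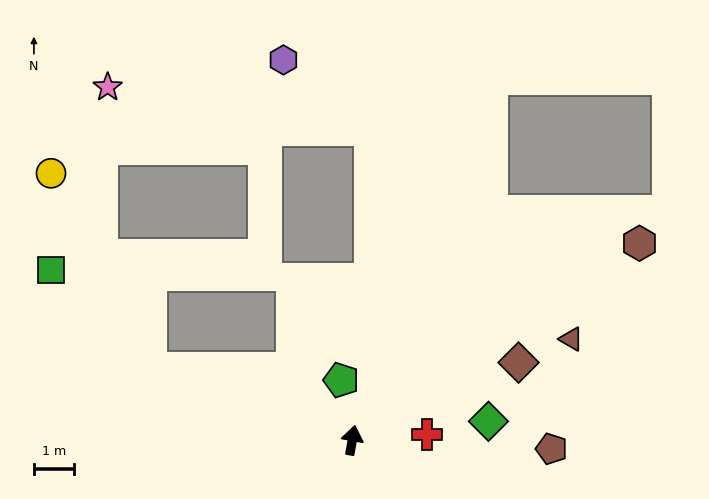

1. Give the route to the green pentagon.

turn left 21°, forward 1.5 m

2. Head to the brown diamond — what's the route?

turn right 55°, forward 4.6 m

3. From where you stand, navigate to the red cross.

turn right 76°, forward 1.9 m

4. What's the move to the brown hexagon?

turn right 45°, forward 8.8 m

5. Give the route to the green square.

blocked — turn left 81°, forward 5.4 m, then turn right 26°, forward 3.5 m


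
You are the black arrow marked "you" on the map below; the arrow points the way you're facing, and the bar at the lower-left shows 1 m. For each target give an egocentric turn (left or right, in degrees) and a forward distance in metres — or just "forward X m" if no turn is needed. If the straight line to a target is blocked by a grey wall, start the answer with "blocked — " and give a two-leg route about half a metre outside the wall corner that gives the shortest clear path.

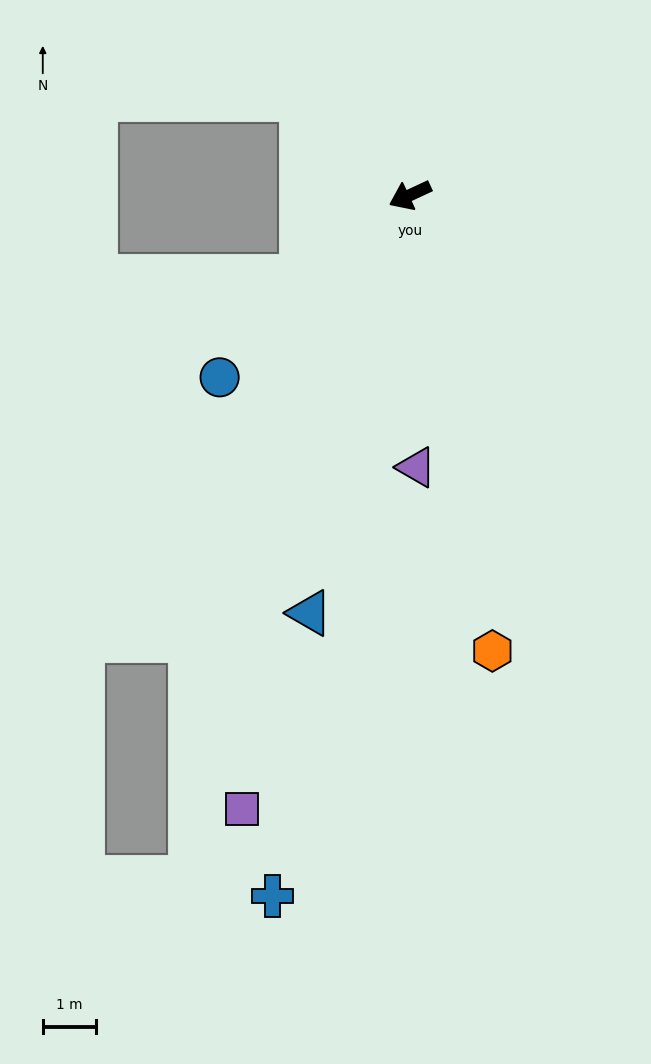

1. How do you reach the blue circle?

turn left 19°, forward 5.0 m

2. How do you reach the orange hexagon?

turn left 75°, forward 8.7 m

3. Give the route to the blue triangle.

turn left 52°, forward 8.1 m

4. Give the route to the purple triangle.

turn left 66°, forward 5.1 m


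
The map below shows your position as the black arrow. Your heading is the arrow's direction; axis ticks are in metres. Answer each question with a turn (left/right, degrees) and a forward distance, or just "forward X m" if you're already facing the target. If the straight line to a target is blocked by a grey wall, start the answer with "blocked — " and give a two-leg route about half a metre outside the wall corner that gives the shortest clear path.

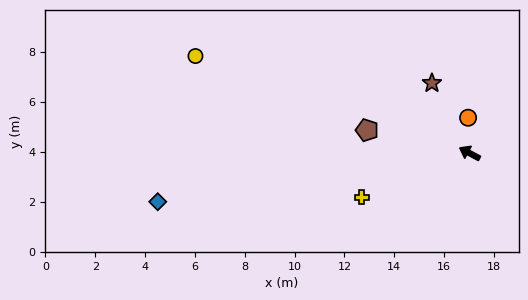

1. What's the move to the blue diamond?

turn left 37°, forward 12.7 m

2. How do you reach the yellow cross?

turn left 50°, forward 4.7 m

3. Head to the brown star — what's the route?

turn right 34°, forward 3.2 m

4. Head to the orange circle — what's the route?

turn right 59°, forward 1.4 m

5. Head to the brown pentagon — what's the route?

turn left 15°, forward 4.2 m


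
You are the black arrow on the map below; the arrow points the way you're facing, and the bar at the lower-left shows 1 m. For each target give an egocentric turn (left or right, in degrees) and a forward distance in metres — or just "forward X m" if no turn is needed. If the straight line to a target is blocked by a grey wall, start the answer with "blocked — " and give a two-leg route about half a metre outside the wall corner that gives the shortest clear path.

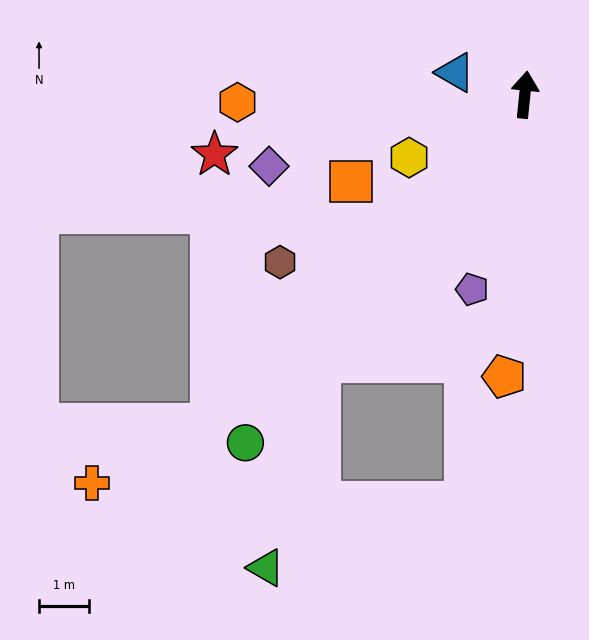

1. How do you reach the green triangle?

blocked — turn left 148°, forward 6.8 m, then turn left 23°, forward 4.3 m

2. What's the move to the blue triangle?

turn left 78°, forward 1.5 m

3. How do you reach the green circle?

turn left 147°, forward 9.0 m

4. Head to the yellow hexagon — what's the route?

turn left 124°, forward 2.7 m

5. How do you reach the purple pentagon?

turn left 171°, forward 4.1 m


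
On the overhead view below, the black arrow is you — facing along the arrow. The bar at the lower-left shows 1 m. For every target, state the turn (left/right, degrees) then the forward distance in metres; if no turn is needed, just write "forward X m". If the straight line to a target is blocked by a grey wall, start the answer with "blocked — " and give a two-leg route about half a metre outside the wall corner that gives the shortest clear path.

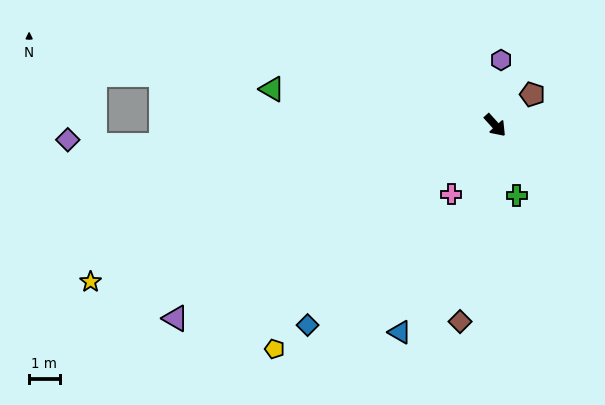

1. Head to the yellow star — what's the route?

turn right 111°, forward 14.2 m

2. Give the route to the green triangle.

turn right 141°, forward 7.4 m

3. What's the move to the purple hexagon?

turn left 133°, forward 2.1 m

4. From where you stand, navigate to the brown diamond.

turn right 52°, forward 6.5 m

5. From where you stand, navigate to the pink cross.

turn right 75°, forward 2.7 m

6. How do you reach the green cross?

turn right 25°, forward 2.4 m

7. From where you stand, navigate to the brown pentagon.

turn left 88°, forward 1.6 m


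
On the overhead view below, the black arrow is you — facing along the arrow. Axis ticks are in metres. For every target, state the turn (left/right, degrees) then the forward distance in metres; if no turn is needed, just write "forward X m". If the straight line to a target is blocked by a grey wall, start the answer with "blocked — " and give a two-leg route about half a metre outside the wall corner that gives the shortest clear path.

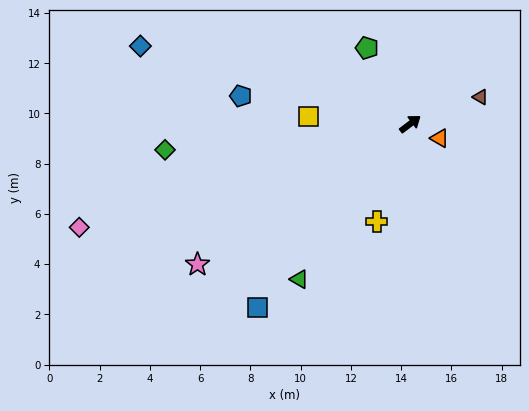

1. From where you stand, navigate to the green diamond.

turn left 149°, forward 9.8 m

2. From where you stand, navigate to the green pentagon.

turn left 83°, forward 3.5 m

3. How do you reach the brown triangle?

turn right 16°, forward 3.0 m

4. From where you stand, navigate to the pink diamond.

turn left 160°, forward 13.8 m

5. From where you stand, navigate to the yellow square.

turn left 139°, forward 4.1 m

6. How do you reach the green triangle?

turn right 163°, forward 7.6 m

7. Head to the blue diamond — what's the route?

turn left 127°, forward 11.2 m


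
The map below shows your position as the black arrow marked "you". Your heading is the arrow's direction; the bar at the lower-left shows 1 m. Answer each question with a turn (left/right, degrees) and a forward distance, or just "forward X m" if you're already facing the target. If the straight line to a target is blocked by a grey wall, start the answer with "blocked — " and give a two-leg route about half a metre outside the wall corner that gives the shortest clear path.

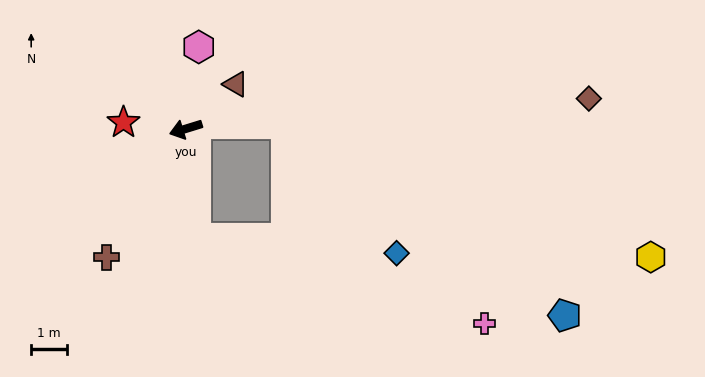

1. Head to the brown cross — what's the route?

turn left 41°, forward 4.2 m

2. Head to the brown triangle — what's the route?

turn right 155°, forward 1.9 m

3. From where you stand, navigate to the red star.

turn right 23°, forward 1.8 m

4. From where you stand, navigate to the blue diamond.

blocked — turn left 78°, forward 3.1 m, then turn left 81°, forward 5.6 m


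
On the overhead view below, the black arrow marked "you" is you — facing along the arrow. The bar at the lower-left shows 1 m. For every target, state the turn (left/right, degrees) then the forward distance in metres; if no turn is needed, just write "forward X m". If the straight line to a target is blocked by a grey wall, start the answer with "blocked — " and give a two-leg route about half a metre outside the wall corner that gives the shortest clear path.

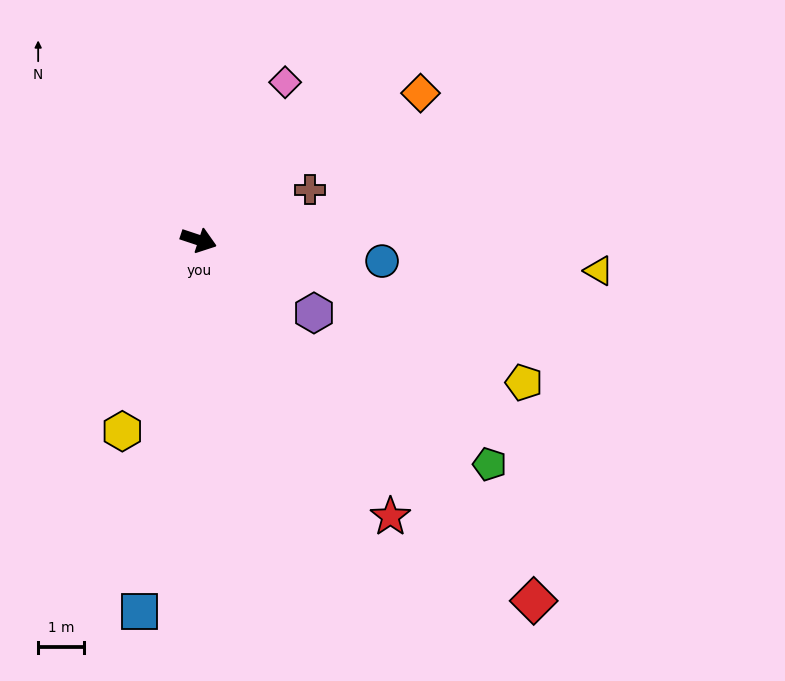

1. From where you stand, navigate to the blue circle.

turn left 12°, forward 4.1 m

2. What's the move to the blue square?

turn right 81°, forward 8.3 m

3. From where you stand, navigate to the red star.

turn right 37°, forward 7.4 m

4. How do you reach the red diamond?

turn right 29°, forward 10.8 m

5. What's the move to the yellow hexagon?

turn right 93°, forward 4.5 m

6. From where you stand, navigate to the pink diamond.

turn left 80°, forward 4.0 m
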